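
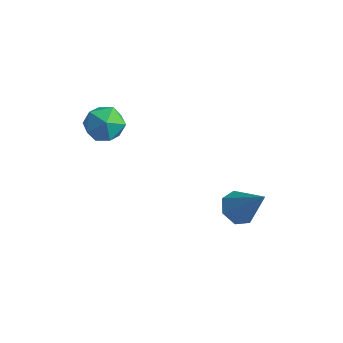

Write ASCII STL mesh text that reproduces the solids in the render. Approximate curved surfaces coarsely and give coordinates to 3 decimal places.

solid 
facet normal -0.630 0.006 -0.776
outer loop
vertex 1.158 2.513 -4.421
vertex 0.649 2.585 -4.007
vertex 1.012 3.053 -4.298
endloop
endfacet
facet normal 0.908 0.310 -0.283
outer loop
vertex 1.158 2.513 -4.421
vertex 1.012 3.053 -4.298
vertex 1.651 2.575 -2.773
endloop
endfacet
facet normal -0.631 0.007 -0.776
outer loop
vertex 1.012 3.053 -4.298
vertex 0.649 2.585 -4.007
vertex 0.593 3.241 -3.956
endloop
endfacet
facet normal 0.463 0.882 0.082
outer loop
vertex 1.012 3.053 -4.298
vertex 0.593 3.241 -3.956
vertex 1.651 2.575 -2.773
endloop
endfacet
facet normal -0.631 0.006 -0.776
outer loop
vertex 0.593 3.241 -3.956
vertex 0.649 2.585 -4.007
vertex 0.216 2.935 -3.652
endloop
endfacet
facet normal -0.164 0.790 0.591
outer loop
vertex 0.593 3.241 -3.956
vertex 0.216 2.935 -3.652
vertex 1.651 2.575 -2.773
endloop
endfacet
facet normal -0.630 0.007 -0.776
outer loop
vertex 0.216 2.935 -3.652
vertex 0.649 2.585 -4.007
vertex 0.165 2.366 -3.616
endloop
endfacet
facet normal -0.502 0.099 0.859
outer loop
vertex 0.216 2.935 -3.652
vertex 0.165 2.366 -3.616
vertex 1.651 2.575 -2.773
endloop
endfacet
facet normal -0.630 0.007 -0.776
outer loop
vertex 0.165 2.366 -3.616
vertex 0.649 2.585 -4.007
vertex 0.478 1.962 -3.874
endloop
endfacet
facet normal -0.295 -0.666 0.685
outer loop
vertex 0.165 2.366 -3.616
vertex 0.478 1.962 -3.874
vertex 1.651 2.575 -2.773
endloop
endfacet
facet normal -0.630 0.007 -0.777
outer loop
vertex 0.478 1.962 -3.874
vertex 0.649 2.585 -4.007
vertex 0.92 2.027 -4.232
endloop
endfacet
facet normal 0.299 -0.933 0.200
outer loop
vertex 0.478 1.962 -3.874
vertex 0.92 2.027 -4.232
vertex 1.651 2.575 -2.773
endloop
endfacet
facet normal -0.630 0.007 -0.776
outer loop
vertex 0.92 2.027 -4.232
vertex 0.649 2.585 -4.007
vertex 1.158 2.513 -4.421
endloop
endfacet
facet normal 0.835 -0.499 -0.231
outer loop
vertex 0.92 2.027 -4.232
vertex 1.158 2.513 -4.421
vertex 1.651 2.575 -2.773
endloop
endfacet
facet normal 0.486 0.766 0.422
outer loop
vertex -2.825 1.082 -0.046
vertex -2.841 0.725 0.621
vertex -2.26 0.617 0.148
endloop
endfacet
facet normal 0.665 0.698 -0.265
outer loop
vertex -2.825 1.082 -0.046
vertex -2.26 0.617 0.148
vertex -2.532 0.608 -0.558
endloop
endfacet
facet normal 0.071 0.752 -0.656
outer loop
vertex -2.825 1.082 -0.046
vertex -2.532 0.608 -0.558
vertex -3.282 0.71 -0.522
endloop
endfacet
facet normal -0.477 0.854 -0.210
outer loop
vertex -2.825 1.082 -0.046
vertex -3.282 0.71 -0.522
vertex -3.472 0.783 0.207
endloop
endfacet
facet normal -0.220 0.862 0.456
outer loop
vertex -2.825 1.082 -0.046
vertex -3.472 0.783 0.207
vertex -2.841 0.725 0.621
endloop
endfacet
facet normal 0.932 0.041 -0.360
outer loop
vertex -2.532 0.608 -0.558
vertex -2.26 0.617 0.148
vertex -2.368 -0.043 -0.207
endloop
endfacet
facet normal 0.641 0.154 0.752
outer loop
vertex -2.26 0.617 0.148
vertex -2.841 0.725 0.621
vertex -2.558 0.03 0.522
endloop
endfacet
facet normal -0.502 0.309 0.808
outer loop
vertex -2.841 0.725 0.621
vertex -3.472 0.783 0.207
vertex -3.308 0.132 0.558
endloop
endfacet
facet normal -0.917 0.295 -0.269
outer loop
vertex -3.472 0.783 0.207
vertex -3.282 0.71 -0.522
vertex -3.58 0.123 -0.148
endloop
endfacet
facet normal -0.030 0.129 -0.991
outer loop
vertex -3.282 0.71 -0.522
vertex -2.532 0.608 -0.558
vertex -2.999 0.015 -0.621
endloop
endfacet
facet normal 0.477 -0.854 0.210
outer loop
vertex -3.015 -0.342 0.046
vertex -2.368 -0.043 -0.207
vertex -2.558 0.03 0.522
endloop
endfacet
facet normal -0.071 -0.752 0.656
outer loop
vertex -3.015 -0.342 0.046
vertex -2.558 0.03 0.522
vertex -3.308 0.132 0.558
endloop
endfacet
facet normal -0.665 -0.698 0.265
outer loop
vertex -3.015 -0.342 0.046
vertex -3.308 0.132 0.558
vertex -3.58 0.123 -0.148
endloop
endfacet
facet normal -0.486 -0.766 -0.422
outer loop
vertex -3.015 -0.342 0.046
vertex -3.58 0.123 -0.148
vertex -2.999 0.015 -0.621
endloop
endfacet
facet normal 0.220 -0.862 -0.456
outer loop
vertex -3.015 -0.342 0.046
vertex -2.999 0.015 -0.621
vertex -2.368 -0.043 -0.207
endloop
endfacet
facet normal 0.917 -0.295 0.269
outer loop
vertex -2.558 0.03 0.522
vertex -2.368 -0.043 -0.207
vertex -2.26 0.617 0.148
endloop
endfacet
facet normal 0.030 -0.129 0.991
outer loop
vertex -3.308 0.132 0.558
vertex -2.558 0.03 0.522
vertex -2.841 0.725 0.621
endloop
endfacet
facet normal -0.932 -0.041 0.360
outer loop
vertex -3.58 0.123 -0.148
vertex -3.308 0.132 0.558
vertex -3.472 0.783 0.207
endloop
endfacet
facet normal -0.641 -0.154 -0.752
outer loop
vertex -2.999 0.015 -0.621
vertex -3.58 0.123 -0.148
vertex -3.282 0.71 -0.522
endloop
endfacet
facet normal 0.502 -0.309 -0.808
outer loop
vertex -2.368 -0.043 -0.207
vertex -2.999 0.015 -0.621
vertex -2.532 0.608 -0.558
endloop
endfacet

endsolid


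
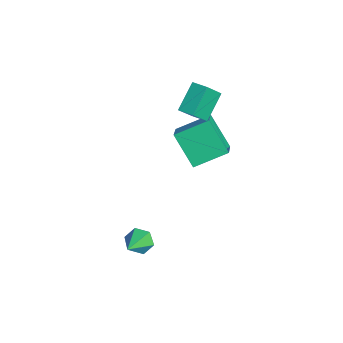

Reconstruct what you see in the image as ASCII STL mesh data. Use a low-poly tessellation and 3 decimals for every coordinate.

solid 
facet normal -0.794 -0.595 -0.123
outer loop
vertex -2.071 -0.462 2.097
vertex -2.944 0.483 3.16
vertex -2.519 0.365 0.993
endloop
endfacet
facet normal 0.524 -0.566 -0.637
outer loop
vertex -1.836 0.877 1.1
vertex -2.071 -0.462 2.097
vertex -2.519 0.365 0.993
endloop
endfacet
facet normal -0.794 -0.595 -0.123
outer loop
vertex -2.519 0.365 0.993
vertex -2.944 0.483 3.16
vertex -3.392 1.31 2.057
endloop
endfacet
facet normal -0.309 0.571 -0.761
outer loop
vertex -3.392 1.31 2.057
vertex -1.836 0.877 1.1
vertex -2.519 0.365 0.993
endloop
endfacet
facet normal 0.309 -0.571 0.761
outer loop
vertex -2.071 -0.462 2.097
vertex -2.261 0.995 3.267
vertex -2.944 0.483 3.16
endloop
endfacet
facet normal 0.523 -0.566 -0.637
outer loop
vertex -1.388 0.05 2.203
vertex -2.071 -0.462 2.097
vertex -1.836 0.877 1.1
endloop
endfacet
facet normal 0.310 -0.570 0.761
outer loop
vertex -1.388 0.05 2.203
vertex -2.261 0.995 3.267
vertex -2.071 -0.462 2.097
endloop
endfacet
facet normal -0.524 0.566 0.637
outer loop
vertex -2.944 0.483 3.16
vertex -2.261 0.995 3.267
vertex -3.392 1.31 2.057
endloop
endfacet
facet normal -0.309 0.570 -0.761
outer loop
vertex -2.709 1.822 2.163
vertex -1.836 0.877 1.1
vertex -3.392 1.31 2.057
endloop
endfacet
facet normal -0.523 0.566 0.637
outer loop
vertex -3.392 1.31 2.057
vertex -2.261 0.995 3.267
vertex -2.709 1.822 2.163
endloop
endfacet
facet normal 0.794 0.595 0.123
outer loop
vertex -2.709 1.822 2.163
vertex -1.388 0.05 2.203
vertex -1.836 0.877 1.1
endloop
endfacet
facet normal 0.794 0.595 0.123
outer loop
vertex -2.261 0.995 3.267
vertex -1.388 0.05 2.203
vertex -2.709 1.822 2.163
endloop
endfacet
facet normal -0.691 0.490 -0.531
outer loop
vertex 1.771 -3.209 -4.472
vertex 1.296 -3.283 -3.923
vertex 1.733 -2.699 -3.952
endloop
endfacet
facet normal 0.911 0.325 -0.253
outer loop
vertex 1.771 -3.209 -4.472
vertex 1.733 -2.699 -3.952
vertex 2.524 -4.157 -2.977
endloop
endfacet
facet normal -0.690 0.490 -0.532
outer loop
vertex 1.733 -2.699 -3.952
vertex 1.296 -3.283 -3.923
vertex 1.257 -2.773 -3.403
endloop
endfacet
facet normal 0.528 0.651 0.545
outer loop
vertex 1.733 -2.699 -3.952
vertex 1.257 -2.773 -3.403
vertex 2.524 -4.157 -2.977
endloop
endfacet
facet normal -0.690 0.490 -0.532
outer loop
vertex 1.257 -2.773 -3.403
vertex 1.296 -3.283 -3.923
vertex 0.82 -3.357 -3.374
endloop
endfacet
facet normal -0.151 0.162 0.975
outer loop
vertex 1.257 -2.773 -3.403
vertex 0.82 -3.357 -3.374
vertex 2.524 -4.157 -2.977
endloop
endfacet
facet normal -0.690 0.491 -0.532
outer loop
vertex 0.82 -3.357 -3.374
vertex 1.296 -3.283 -3.923
vertex 0.859 -3.867 -3.895
endloop
endfacet
facet normal -0.449 -0.655 0.608
outer loop
vertex 0.82 -3.357 -3.374
vertex 0.859 -3.867 -3.895
vertex 2.524 -4.157 -2.977
endloop
endfacet
facet normal -0.690 0.491 -0.531
outer loop
vertex 0.859 -3.867 -3.895
vertex 1.296 -3.283 -3.923
vertex 1.334 -3.793 -4.444
endloop
endfacet
facet normal -0.066 -0.980 -0.189
outer loop
vertex 0.859 -3.867 -3.895
vertex 1.334 -3.793 -4.444
vertex 2.524 -4.157 -2.977
endloop
endfacet
facet normal -0.690 0.491 -0.531
outer loop
vertex 1.334 -3.793 -4.444
vertex 1.296 -3.283 -3.923
vertex 1.771 -3.209 -4.472
endloop
endfacet
facet normal 0.614 -0.489 -0.619
outer loop
vertex 1.334 -3.793 -4.444
vertex 1.771 -3.209 -4.472
vertex 2.524 -4.157 -2.977
endloop
endfacet
facet normal -0.611 -0.294 0.735
outer loop
vertex -2.298 -0.612 0.006
vertex -2.196 1.09 0.773
vertex -3.506 -0.167 -0.821
endloop
endfacet
facet normal -0.055 -0.910 -0.410
outer loop
vertex -2.264 0.43 -2.313
vertex -2.298 -0.612 0.006
vertex -3.506 -0.167 -0.821
endloop
endfacet
facet normal -0.612 -0.293 0.734
outer loop
vertex -3.506 -0.167 -0.821
vertex -2.196 1.09 0.773
vertex -3.403 1.536 -0.055
endloop
endfacet
facet normal -0.789 0.291 -0.541
outer loop
vertex -3.403 1.536 -0.055
vertex -2.264 0.43 -2.313
vertex -3.506 -0.167 -0.821
endloop
endfacet
facet normal 0.789 -0.291 0.541
outer loop
vertex -2.298 -0.612 0.006
vertex -0.954 1.687 -0.719
vertex -2.196 1.09 0.773
endloop
endfacet
facet normal -0.055 -0.910 -0.410
outer loop
vertex -1.057 -0.016 -1.485
vertex -2.298 -0.612 0.006
vertex -2.264 0.43 -2.313
endloop
endfacet
facet normal 0.789 -0.291 0.541
outer loop
vertex -1.057 -0.016 -1.485
vertex -0.954 1.687 -0.719
vertex -2.298 -0.612 0.006
endloop
endfacet
facet normal 0.055 0.910 0.410
outer loop
vertex -2.196 1.09 0.773
vertex -0.954 1.687 -0.719
vertex -3.403 1.536 -0.055
endloop
endfacet
facet normal -0.789 0.291 -0.541
outer loop
vertex -2.162 2.132 -1.546
vertex -2.264 0.43 -2.313
vertex -3.403 1.536 -0.055
endloop
endfacet
facet normal 0.055 0.911 0.410
outer loop
vertex -3.403 1.536 -0.055
vertex -0.954 1.687 -0.719
vertex -2.162 2.132 -1.546
endloop
endfacet
facet normal 0.612 0.294 -0.734
outer loop
vertex -2.162 2.132 -1.546
vertex -1.057 -0.016 -1.485
vertex -2.264 0.43 -2.313
endloop
endfacet
facet normal 0.611 0.294 -0.735
outer loop
vertex -0.954 1.687 -0.719
vertex -1.057 -0.016 -1.485
vertex -2.162 2.132 -1.546
endloop
endfacet

endsolid


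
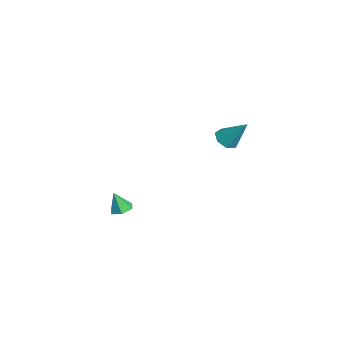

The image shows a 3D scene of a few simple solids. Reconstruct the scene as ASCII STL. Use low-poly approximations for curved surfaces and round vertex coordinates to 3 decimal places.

solid 
facet normal 0.094 0.318 -0.943
outer loop
vertex 0.222 -2.052 -4.022
vertex -0.169 -2.589 -4.242
vertex -0.473 -1.984 -4.068
endloop
endfacet
facet normal 0.025 0.723 0.690
outer loop
vertex 0.222 -2.052 -4.022
vertex -0.473 -1.984 -4.068
vertex -0.291 -3.011 -2.998
endloop
endfacet
facet normal 0.094 0.318 -0.943
outer loop
vertex -0.473 -1.984 -4.068
vertex -0.169 -2.589 -4.242
vertex -0.864 -2.521 -4.288
endloop
endfacet
facet normal -0.788 0.372 0.491
outer loop
vertex -0.473 -1.984 -4.068
vertex -0.864 -2.521 -4.288
vertex -0.291 -3.011 -2.998
endloop
endfacet
facet normal 0.094 0.319 -0.943
outer loop
vertex -0.864 -2.521 -4.288
vertex -0.169 -2.589 -4.242
vertex -0.56 -3.127 -4.463
endloop
endfacet
facet normal -0.853 -0.484 0.195
outer loop
vertex -0.864 -2.521 -4.288
vertex -0.56 -3.127 -4.463
vertex -0.291 -3.011 -2.998
endloop
endfacet
facet normal 0.094 0.319 -0.943
outer loop
vertex -0.56 -3.127 -4.463
vertex -0.169 -2.589 -4.242
vertex 0.136 -3.195 -4.417
endloop
endfacet
facet normal -0.103 -0.990 0.097
outer loop
vertex -0.56 -3.127 -4.463
vertex 0.136 -3.195 -4.417
vertex -0.291 -3.011 -2.998
endloop
endfacet
facet normal 0.093 0.319 -0.943
outer loop
vertex 0.136 -3.195 -4.417
vertex -0.169 -2.589 -4.242
vertex 0.526 -2.658 -4.197
endloop
endfacet
facet normal 0.711 -0.638 0.297
outer loop
vertex 0.136 -3.195 -4.417
vertex 0.526 -2.658 -4.197
vertex -0.291 -3.011 -2.998
endloop
endfacet
facet normal 0.093 0.319 -0.943
outer loop
vertex 0.526 -2.658 -4.197
vertex -0.169 -2.589 -4.242
vertex 0.222 -2.052 -4.022
endloop
endfacet
facet normal 0.775 0.218 0.593
outer loop
vertex 0.526 -2.658 -4.197
vertex 0.222 -2.052 -4.022
vertex -0.291 -3.011 -2.998
endloop
endfacet
facet normal -0.389 -0.511 -0.767
outer loop
vertex 4.102 2.469 2.778
vertex 3.414 2.571 3.059
vertex 3.792 3.005 2.578
endloop
endfacet
facet normal 0.874 0.404 -0.271
outer loop
vertex 4.102 2.469 2.778
vertex 3.792 3.005 2.578
vertex 4.146 3.529 4.501
endloop
endfacet
facet normal -0.391 -0.510 -0.767
outer loop
vertex 3.792 3.005 2.578
vertex 3.414 2.571 3.059
vertex 3.198 3.215 2.741
endloop
endfacet
facet normal 0.245 0.923 -0.297
outer loop
vertex 3.792 3.005 2.578
vertex 3.198 3.215 2.741
vertex 4.146 3.529 4.501
endloop
endfacet
facet normal -0.390 -0.510 -0.767
outer loop
vertex 3.198 3.215 2.741
vertex 3.414 2.571 3.059
vertex 2.766 2.94 3.143
endloop
endfacet
facet normal -0.469 0.878 0.096
outer loop
vertex 3.198 3.215 2.741
vertex 2.766 2.94 3.143
vertex 4.146 3.529 4.501
endloop
endfacet
facet normal -0.389 -0.509 -0.768
outer loop
vertex 2.766 2.94 3.143
vertex 3.414 2.571 3.059
vertex 2.822 2.387 3.481
endloop
endfacet
facet normal -0.731 0.300 0.613
outer loop
vertex 2.766 2.94 3.143
vertex 2.822 2.387 3.481
vertex 4.146 3.529 4.501
endloop
endfacet
facet normal -0.389 -0.510 -0.767
outer loop
vertex 2.822 2.387 3.481
vertex 3.414 2.571 3.059
vertex 3.324 1.973 3.502
endloop
endfacet
facet normal -0.343 -0.372 0.862
outer loop
vertex 2.822 2.387 3.481
vertex 3.324 1.973 3.502
vertex 4.146 3.529 4.501
endloop
endfacet
facet normal -0.390 -0.510 -0.767
outer loop
vertex 3.324 1.973 3.502
vertex 3.414 2.571 3.059
vertex 3.893 2.009 3.189
endloop
endfacet
facet normal 0.403 -0.636 0.659
outer loop
vertex 3.324 1.973 3.502
vertex 3.893 2.009 3.189
vertex 4.146 3.529 4.501
endloop
endfacet
facet normal -0.389 -0.509 -0.768
outer loop
vertex 3.893 2.009 3.189
vertex 3.414 2.571 3.059
vertex 4.102 2.469 2.778
endloop
endfacet
facet normal 0.944 -0.291 0.155
outer loop
vertex 3.893 2.009 3.189
vertex 4.102 2.469 2.778
vertex 4.146 3.529 4.501
endloop
endfacet

endsolid


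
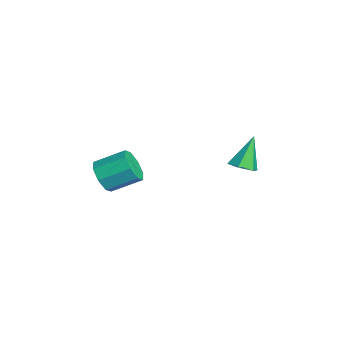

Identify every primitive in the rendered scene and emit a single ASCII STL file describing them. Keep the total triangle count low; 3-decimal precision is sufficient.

solid 
facet normal 0.356 -0.352 -0.866
outer loop
vertex -0.036 1.877 2.643
vertex -0.568 1.552 2.556
vertex -0.52 2.14 2.337
endloop
endfacet
facet normal 0.387 0.907 0.167
outer loop
vertex -0.036 1.877 2.643
vertex -0.52 2.14 2.337
vertex -1.132 2.108 3.924
endloop
endfacet
facet normal 0.356 -0.352 -0.866
outer loop
vertex -0.52 2.14 2.337
vertex -0.568 1.552 2.556
vertex -1.052 1.815 2.25
endloop
endfacet
facet normal -0.493 0.853 -0.173
outer loop
vertex -0.52 2.14 2.337
vertex -1.052 1.815 2.25
vertex -1.132 2.108 3.924
endloop
endfacet
facet normal 0.355 -0.353 -0.866
outer loop
vertex -1.052 1.815 2.25
vertex -0.568 1.552 2.556
vertex -1.101 1.226 2.47
endloop
endfacet
facet normal -0.996 0.061 -0.058
outer loop
vertex -1.052 1.815 2.25
vertex -1.101 1.226 2.47
vertex -1.132 2.108 3.924
endloop
endfacet
facet normal 0.355 -0.353 -0.866
outer loop
vertex -1.101 1.226 2.47
vertex -0.568 1.552 2.556
vertex -0.617 0.963 2.776
endloop
endfacet
facet normal -0.619 -0.677 0.398
outer loop
vertex -1.101 1.226 2.47
vertex -0.617 0.963 2.776
vertex -1.132 2.108 3.924
endloop
endfacet
facet normal 0.358 -0.353 -0.865
outer loop
vertex -0.617 0.963 2.776
vertex -0.568 1.552 2.556
vertex -0.085 1.289 2.863
endloop
endfacet
facet normal 0.261 -0.623 0.738
outer loop
vertex -0.617 0.963 2.776
vertex -0.085 1.289 2.863
vertex -1.132 2.108 3.924
endloop
endfacet
facet normal 0.357 -0.353 -0.865
outer loop
vertex -0.085 1.289 2.863
vertex -0.568 1.552 2.556
vertex -0.036 1.877 2.643
endloop
endfacet
facet normal 0.764 0.169 0.623
outer loop
vertex -0.085 1.289 2.863
vertex -0.036 1.877 2.643
vertex -1.132 2.108 3.924
endloop
endfacet
facet normal -0.120 -0.876 -0.467
outer loop
vertex -0.189 -4.348 3.295
vertex -0.433 -3.969 2.646
vertex 0.267 -4.211 2.921
endloop
endfacet
facet normal 0.647 -0.425 0.633
outer loop
vertex -0.189 -4.348 3.295
vertex 0.267 -4.211 2.921
vertex -0.023 -3.129 3.943
endloop
endfacet
facet normal 0.646 -0.426 0.634
outer loop
vertex -0.023 -3.129 3.943
vertex 0.267 -4.211 2.921
vertex 0.433 -2.993 3.57
endloop
endfacet
facet normal 0.119 0.877 0.466
outer loop
vertex -0.023 -3.129 3.943
vertex 0.433 -2.993 3.57
vertex -0.267 -2.751 3.294
endloop
endfacet
facet normal -0.120 -0.876 -0.466
outer loop
vertex 0.267 -4.211 2.921
vertex -0.433 -3.969 2.646
vertex 0.312 -3.933 2.387
endloop
endfacet
facet normal 0.990 -0.140 0.010
outer loop
vertex 0.267 -4.211 2.921
vertex 0.312 -3.933 2.387
vertex 0.433 -2.993 3.57
endloop
endfacet
facet normal 0.990 -0.140 0.010
outer loop
vertex 0.433 -2.993 3.57
vertex 0.312 -3.933 2.387
vertex 0.478 -2.714 3.035
endloop
endfacet
facet normal 0.119 0.876 0.467
outer loop
vertex 0.433 -2.993 3.57
vertex 0.478 -2.714 3.035
vertex -0.267 -2.751 3.294
endloop
endfacet
facet normal -0.120 -0.877 -0.466
outer loop
vertex 0.312 -3.933 2.387
vertex -0.433 -3.969 2.646
vertex -0.079 -3.676 2.004
endloop
endfacet
facet normal 0.753 0.226 -0.618
outer loop
vertex 0.312 -3.933 2.387
vertex -0.079 -3.676 2.004
vertex 0.478 -2.714 3.035
endloop
endfacet
facet normal 0.753 0.226 -0.618
outer loop
vertex 0.478 -2.714 3.035
vertex -0.079 -3.676 2.004
vertex 0.087 -2.457 2.652
endloop
endfacet
facet normal 0.119 0.876 0.467
outer loop
vertex 0.478 -2.714 3.035
vertex 0.087 -2.457 2.652
vertex -0.267 -2.751 3.294
endloop
endfacet
facet normal -0.119 -0.877 -0.466
outer loop
vertex -0.079 -3.676 2.004
vertex -0.433 -3.969 2.646
vertex -0.677 -3.591 1.997
endloop
endfacet
facet normal 0.076 0.460 -0.885
outer loop
vertex -0.079 -3.676 2.004
vertex -0.677 -3.591 1.997
vertex 0.087 -2.457 2.652
endloop
endfacet
facet normal 0.076 0.460 -0.885
outer loop
vertex 0.087 -2.457 2.652
vertex -0.677 -3.591 1.997
vertex -0.511 -2.372 2.645
endloop
endfacet
facet normal 0.119 0.876 0.467
outer loop
vertex 0.087 -2.457 2.652
vertex -0.511 -2.372 2.645
vertex -0.267 -2.751 3.294
endloop
endfacet
facet normal -0.119 -0.877 -0.466
outer loop
vertex -0.677 -3.591 1.997
vertex -0.433 -3.969 2.646
vertex -1.133 -3.727 2.37
endloop
endfacet
facet normal -0.646 0.425 -0.634
outer loop
vertex -0.677 -3.591 1.997
vertex -1.133 -3.727 2.37
vertex -0.511 -2.372 2.645
endloop
endfacet
facet normal -0.647 0.425 -0.633
outer loop
vertex -0.511 -2.372 2.645
vertex -1.133 -3.727 2.37
vertex -0.967 -2.509 3.019
endloop
endfacet
facet normal 0.120 0.876 0.467
outer loop
vertex -0.511 -2.372 2.645
vertex -0.967 -2.509 3.019
vertex -0.267 -2.751 3.294
endloop
endfacet
facet normal -0.119 -0.876 -0.467
outer loop
vertex -1.133 -3.727 2.37
vertex -0.433 -3.969 2.646
vertex -1.178 -4.006 2.905
endloop
endfacet
facet normal -0.990 0.140 -0.010
outer loop
vertex -1.133 -3.727 2.37
vertex -1.178 -4.006 2.905
vertex -0.967 -2.509 3.019
endloop
endfacet
facet normal -0.990 0.140 -0.010
outer loop
vertex -0.967 -2.509 3.019
vertex -1.178 -4.006 2.905
vertex -1.012 -2.787 3.553
endloop
endfacet
facet normal 0.120 0.876 0.466
outer loop
vertex -0.967 -2.509 3.019
vertex -1.012 -2.787 3.553
vertex -0.267 -2.751 3.294
endloop
endfacet
facet normal -0.119 -0.876 -0.467
outer loop
vertex -1.178 -4.006 2.905
vertex -0.433 -3.969 2.646
vertex -0.787 -4.263 3.288
endloop
endfacet
facet normal -0.753 -0.226 0.618
outer loop
vertex -1.178 -4.006 2.905
vertex -0.787 -4.263 3.288
vertex -1.012 -2.787 3.553
endloop
endfacet
facet normal -0.753 -0.226 0.618
outer loop
vertex -1.012 -2.787 3.553
vertex -0.787 -4.263 3.288
vertex -0.621 -3.044 3.936
endloop
endfacet
facet normal 0.120 0.877 0.466
outer loop
vertex -1.012 -2.787 3.553
vertex -0.621 -3.044 3.936
vertex -0.267 -2.751 3.294
endloop
endfacet
facet normal -0.119 -0.876 -0.467
outer loop
vertex -0.787 -4.263 3.288
vertex -0.433 -3.969 2.646
vertex -0.189 -4.348 3.295
endloop
endfacet
facet normal -0.076 -0.460 0.885
outer loop
vertex -0.787 -4.263 3.288
vertex -0.189 -4.348 3.295
vertex -0.621 -3.044 3.936
endloop
endfacet
facet normal -0.076 -0.460 0.885
outer loop
vertex -0.621 -3.044 3.936
vertex -0.189 -4.348 3.295
vertex -0.023 -3.129 3.943
endloop
endfacet
facet normal 0.119 0.877 0.466
outer loop
vertex -0.621 -3.044 3.936
vertex -0.023 -3.129 3.943
vertex -0.267 -2.751 3.294
endloop
endfacet

endsolid


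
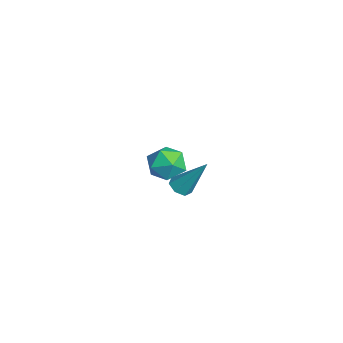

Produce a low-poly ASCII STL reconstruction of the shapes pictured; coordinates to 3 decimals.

solid 
facet normal -0.272 -0.502 -0.821
outer loop
vertex 2.631 -1.321 1.191
vertex 2.177 -0.998 1.144
vertex 2.686 -0.918 0.926
endloop
endfacet
facet normal 0.993 -0.107 0.044
outer loop
vertex 2.631 -1.321 1.191
vertex 2.686 -0.918 0.926
vertex 2.703 -0.022 2.736
endloop
endfacet
facet normal -0.273 -0.502 -0.821
outer loop
vertex 2.686 -0.918 0.926
vertex 2.177 -0.998 1.144
vertex 2.357 -0.574 0.825
endloop
endfacet
facet normal 0.731 0.609 -0.308
outer loop
vertex 2.686 -0.918 0.926
vertex 2.357 -0.574 0.825
vertex 2.703 -0.022 2.736
endloop
endfacet
facet normal -0.271 -0.502 -0.821
outer loop
vertex 2.357 -0.574 0.825
vertex 2.177 -0.998 1.144
vertex 1.892 -0.55 0.964
endloop
endfacet
facet normal -0.032 0.962 -0.272
outer loop
vertex 2.357 -0.574 0.825
vertex 1.892 -0.55 0.964
vertex 2.703 -0.022 2.736
endloop
endfacet
facet normal -0.271 -0.502 -0.821
outer loop
vertex 1.892 -0.55 0.964
vertex 2.177 -0.998 1.144
vertex 1.641 -0.863 1.238
endloop
endfacet
facet normal -0.718 0.685 0.125
outer loop
vertex 1.892 -0.55 0.964
vertex 1.641 -0.863 1.238
vertex 2.703 -0.022 2.736
endloop
endfacet
facet normal -0.271 -0.504 -0.820
outer loop
vertex 1.641 -0.863 1.238
vertex 2.177 -0.998 1.144
vertex 1.793 -1.277 1.442
endloop
endfacet
facet normal -0.813 -0.011 0.583
outer loop
vertex 1.641 -0.863 1.238
vertex 1.793 -1.277 1.442
vertex 2.703 -0.022 2.736
endloop
endfacet
facet normal -0.272 -0.503 -0.821
outer loop
vertex 1.793 -1.277 1.442
vertex 2.177 -0.998 1.144
vertex 2.234 -1.481 1.421
endloop
endfacet
facet normal -0.244 -0.605 0.758
outer loop
vertex 1.793 -1.277 1.442
vertex 2.234 -1.481 1.421
vertex 2.703 -0.022 2.736
endloop
endfacet
facet normal -0.273 -0.503 -0.820
outer loop
vertex 2.234 -1.481 1.421
vertex 2.177 -0.998 1.144
vertex 2.631 -1.321 1.191
endloop
endfacet
facet normal 0.560 -0.647 0.518
outer loop
vertex 2.234 -1.481 1.421
vertex 2.631 -1.321 1.191
vertex 2.703 -0.022 2.736
endloop
endfacet
facet normal -0.934 0.352 -0.055
outer loop
vertex -3.981 0.286 -1.804
vertex -4.306 -0.619 -2.074
vertex -4.269 -0.37 -1.108
endloop
endfacet
facet normal -0.557 0.707 0.436
outer loop
vertex -3.981 0.286 -1.804
vertex -4.269 -0.37 -1.108
vertex -3.451 0.185 -0.963
endloop
endfacet
facet normal 0.011 0.994 0.112
outer loop
vertex -3.981 0.286 -1.804
vertex -3.451 0.185 -0.963
vertex -2.983 0.279 -1.84
endloop
endfacet
facet normal -0.015 0.816 -0.578
outer loop
vertex -3.981 0.286 -1.804
vertex -2.983 0.279 -1.84
vertex -3.511 -0.218 -2.527
endloop
endfacet
facet normal -0.600 0.419 -0.682
outer loop
vertex -3.981 0.286 -1.804
vertex -3.511 -0.218 -2.527
vertex -4.306 -0.619 -2.074
endloop
endfacet
facet normal -0.323 0.236 0.917
outer loop
vertex -3.451 0.185 -0.963
vertex -4.269 -0.37 -1.108
vertex -3.449 -0.782 -0.713
endloop
endfacet
facet normal -0.933 -0.339 0.123
outer loop
vertex -4.269 -0.37 -1.108
vertex -4.306 -0.619 -2.074
vertex -3.977 -1.279 -1.4
endloop
endfacet
facet normal -0.391 -0.231 -0.891
outer loop
vertex -4.306 -0.619 -2.074
vertex -3.511 -0.218 -2.527
vertex -3.509 -1.185 -2.277
endloop
endfacet
facet normal 0.555 0.411 -0.724
outer loop
vertex -3.511 -0.218 -2.527
vertex -2.983 0.279 -1.84
vertex -2.691 -0.63 -2.132
endloop
endfacet
facet normal 0.597 0.699 0.393
outer loop
vertex -2.983 0.279 -1.84
vertex -3.451 0.185 -0.963
vertex -2.654 -0.381 -1.166
endloop
endfacet
facet normal 0.015 -0.816 0.578
outer loop
vertex -2.979 -1.286 -1.436
vertex -3.449 -0.782 -0.713
vertex -3.977 -1.279 -1.4
endloop
endfacet
facet normal -0.011 -0.994 -0.112
outer loop
vertex -2.979 -1.286 -1.436
vertex -3.977 -1.279 -1.4
vertex -3.509 -1.185 -2.277
endloop
endfacet
facet normal 0.557 -0.707 -0.436
outer loop
vertex -2.979 -1.286 -1.436
vertex -3.509 -1.185 -2.277
vertex -2.691 -0.63 -2.132
endloop
endfacet
facet normal 0.934 -0.352 0.055
outer loop
vertex -2.979 -1.286 -1.436
vertex -2.691 -0.63 -2.132
vertex -2.654 -0.381 -1.166
endloop
endfacet
facet normal 0.600 -0.419 0.682
outer loop
vertex -2.979 -1.286 -1.436
vertex -2.654 -0.381 -1.166
vertex -3.449 -0.782 -0.713
endloop
endfacet
facet normal -0.555 -0.411 0.724
outer loop
vertex -3.977 -1.279 -1.4
vertex -3.449 -0.782 -0.713
vertex -4.269 -0.37 -1.108
endloop
endfacet
facet normal -0.597 -0.699 -0.393
outer loop
vertex -3.509 -1.185 -2.277
vertex -3.977 -1.279 -1.4
vertex -4.306 -0.619 -2.074
endloop
endfacet
facet normal 0.323 -0.236 -0.917
outer loop
vertex -2.691 -0.63 -2.132
vertex -3.509 -1.185 -2.277
vertex -3.511 -0.218 -2.527
endloop
endfacet
facet normal 0.933 0.339 -0.123
outer loop
vertex -2.654 -0.381 -1.166
vertex -2.691 -0.63 -2.132
vertex -2.983 0.279 -1.84
endloop
endfacet
facet normal 0.391 0.231 0.891
outer loop
vertex -3.449 -0.782 -0.713
vertex -2.654 -0.381 -1.166
vertex -3.451 0.185 -0.963
endloop
endfacet

endsolid


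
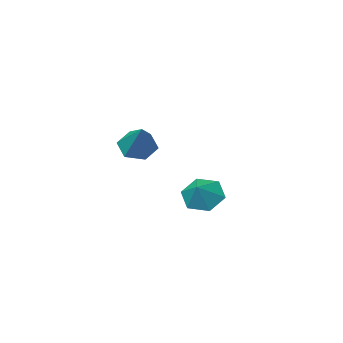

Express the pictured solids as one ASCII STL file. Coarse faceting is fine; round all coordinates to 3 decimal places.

solid 
facet normal -0.577 -0.521 -0.629
outer loop
vertex -1.851 -2.901 -2.359
vertex -2.585 -2.85 -1.727
vertex -2.476 -2.16 -2.399
endloop
endfacet
facet normal 0.740 0.609 -0.286
outer loop
vertex -1.851 -2.901 -2.359
vertex -2.476 -2.16 -2.399
vertex -1.875 -2.21 -0.953
endloop
endfacet
facet normal -0.577 -0.521 -0.629
outer loop
vertex -2.476 -2.16 -2.399
vertex -2.585 -2.85 -1.727
vertex -3.21 -2.109 -1.767
endloop
endfacet
facet normal 0.073 0.997 0.004
outer loop
vertex -2.476 -2.16 -2.399
vertex -3.21 -2.109 -1.767
vertex -1.875 -2.21 -0.953
endloop
endfacet
facet normal -0.578 -0.521 -0.628
outer loop
vertex -3.21 -2.109 -1.767
vertex -2.585 -2.85 -1.727
vertex -3.319 -2.8 -1.094
endloop
endfacet
facet normal -0.342 0.683 0.646
outer loop
vertex -3.21 -2.109 -1.767
vertex -3.319 -2.8 -1.094
vertex -1.875 -2.21 -0.953
endloop
endfacet
facet normal -0.578 -0.521 -0.628
outer loop
vertex -3.319 -2.8 -1.094
vertex -2.585 -2.85 -1.727
vertex -2.694 -3.541 -1.054
endloop
endfacet
facet normal -0.089 -0.021 0.996
outer loop
vertex -3.319 -2.8 -1.094
vertex -2.694 -3.541 -1.054
vertex -1.875 -2.21 -0.953
endloop
endfacet
facet normal -0.577 -0.521 -0.629
outer loop
vertex -2.694 -3.541 -1.054
vertex -2.585 -2.85 -1.727
vertex -1.96 -3.591 -1.686
endloop
endfacet
facet normal 0.579 -0.410 0.705
outer loop
vertex -2.694 -3.541 -1.054
vertex -1.96 -3.591 -1.686
vertex -1.875 -2.21 -0.953
endloop
endfacet
facet normal -0.577 -0.522 -0.628
outer loop
vertex -1.96 -3.591 -1.686
vertex -2.585 -2.85 -1.727
vertex -1.851 -2.901 -2.359
endloop
endfacet
facet normal 0.993 -0.095 0.064
outer loop
vertex -1.96 -3.591 -1.686
vertex -1.851 -2.901 -2.359
vertex -1.875 -2.21 -0.953
endloop
endfacet
facet normal -0.288 -0.675 -0.680
outer loop
vertex 3.066 0.62 2.486
vertex 2.407 0.47 2.914
vertex 2.398 1.04 2.352
endloop
endfacet
facet normal 0.540 0.719 -0.437
outer loop
vertex 3.066 0.62 2.486
vertex 2.398 1.04 2.352
vertex 2.953 1.75 4.206
endloop
endfacet
facet normal -0.288 -0.675 -0.680
outer loop
vertex 2.398 1.04 2.352
vertex 2.407 0.47 2.914
vertex 1.739 0.89 2.78
endloop
endfacet
facet normal -0.360 0.902 -0.238
outer loop
vertex 2.398 1.04 2.352
vertex 1.739 0.89 2.78
vertex 2.953 1.75 4.206
endloop
endfacet
facet normal -0.287 -0.674 -0.681
outer loop
vertex 1.739 0.89 2.78
vertex 2.407 0.47 2.914
vertex 1.747 0.32 3.341
endloop
endfacet
facet normal -0.801 0.414 0.432
outer loop
vertex 1.739 0.89 2.78
vertex 1.747 0.32 3.341
vertex 2.953 1.75 4.206
endloop
endfacet
facet normal -0.287 -0.674 -0.681
outer loop
vertex 1.747 0.32 3.341
vertex 2.407 0.47 2.914
vertex 2.415 -0.1 3.475
endloop
endfacet
facet normal -0.343 -0.257 0.903
outer loop
vertex 1.747 0.32 3.341
vertex 2.415 -0.1 3.475
vertex 2.953 1.75 4.206
endloop
endfacet
facet normal -0.289 -0.674 -0.680
outer loop
vertex 2.415 -0.1 3.475
vertex 2.407 0.47 2.914
vertex 3.074 0.05 3.047
endloop
endfacet
facet normal 0.557 -0.440 0.704
outer loop
vertex 2.415 -0.1 3.475
vertex 3.074 0.05 3.047
vertex 2.953 1.75 4.206
endloop
endfacet
facet normal -0.289 -0.674 -0.680
outer loop
vertex 3.074 0.05 3.047
vertex 2.407 0.47 2.914
vertex 3.066 0.62 2.486
endloop
endfacet
facet normal 0.998 0.048 0.034
outer loop
vertex 3.074 0.05 3.047
vertex 3.066 0.62 2.486
vertex 2.953 1.75 4.206
endloop
endfacet

endsolid


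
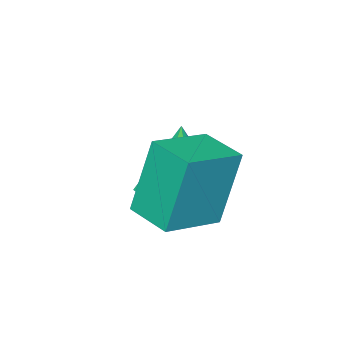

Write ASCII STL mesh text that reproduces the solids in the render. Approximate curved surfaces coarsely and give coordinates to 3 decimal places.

solid 
facet normal -0.959 0.082 -0.273
outer loop
vertex 0.598 1.212 -0.601
vertex 0.714 2.425 -0.645
vertex 1.153 1.085 -2.591
endloop
endfacet
facet normal -0.095 -0.995 0.037
outer loop
vertex 2.686 0.955 -2.155
vertex 0.598 1.212 -0.601
vertex 1.153 1.085 -2.591
endloop
endfacet
facet normal -0.959 0.082 -0.273
outer loop
vertex 1.153 1.085 -2.591
vertex 0.714 2.425 -0.645
vertex 1.269 2.299 -2.635
endloop
endfacet
facet normal 0.268 -0.060 -0.961
outer loop
vertex 1.269 2.299 -2.635
vertex 2.686 0.955 -2.155
vertex 1.153 1.085 -2.591
endloop
endfacet
facet normal -0.268 0.061 0.961
outer loop
vertex 0.598 1.212 -0.601
vertex 2.247 2.295 -0.209
vertex 0.714 2.425 -0.645
endloop
endfacet
facet normal -0.095 -0.995 0.036
outer loop
vertex 2.131 1.081 -0.165
vertex 0.598 1.212 -0.601
vertex 2.686 0.955 -2.155
endloop
endfacet
facet normal -0.268 0.060 0.961
outer loop
vertex 2.131 1.081 -0.165
vertex 2.247 2.295 -0.209
vertex 0.598 1.212 -0.601
endloop
endfacet
facet normal 0.095 0.995 -0.037
outer loop
vertex 0.714 2.425 -0.645
vertex 2.247 2.295 -0.209
vertex 1.269 2.299 -2.635
endloop
endfacet
facet normal 0.268 -0.061 -0.961
outer loop
vertex 2.802 2.168 -2.199
vertex 2.686 0.955 -2.155
vertex 1.269 2.299 -2.635
endloop
endfacet
facet normal 0.095 0.995 -0.037
outer loop
vertex 1.269 2.299 -2.635
vertex 2.247 2.295 -0.209
vertex 2.802 2.168 -2.199
endloop
endfacet
facet normal 0.959 -0.082 0.273
outer loop
vertex 2.802 2.168 -2.199
vertex 2.131 1.081 -0.165
vertex 2.686 0.955 -2.155
endloop
endfacet
facet normal 0.959 -0.082 0.273
outer loop
vertex 2.247 2.295 -0.209
vertex 2.131 1.081 -0.165
vertex 2.802 2.168 -2.199
endloop
endfacet
facet normal 0.094 0.051 -0.994
outer loop
vertex 0.909 -0.813 -3.359
vertex 0.076 -0.158 -3.404
vertex 1.102 0.084 -3.295
endloop
endfacet
facet normal 0.841 -0.216 0.495
outer loop
vertex 0.909 -0.813 -3.359
vertex 1.102 0.084 -3.295
vertex -0.116 -0.262 -1.376
endloop
endfacet
facet normal 0.094 0.051 -0.994
outer loop
vertex 1.102 0.084 -3.295
vertex 0.076 -0.158 -3.404
vertex 0.523 0.798 -3.313
endloop
endfacet
facet normal 0.659 0.547 0.517
outer loop
vertex 1.102 0.084 -3.295
vertex 0.523 0.798 -3.313
vertex -0.116 -0.262 -1.376
endloop
endfacet
facet normal 0.094 0.051 -0.994
outer loop
vertex 0.523 0.798 -3.313
vertex 0.076 -0.158 -3.404
vertex -0.393 0.792 -3.4
endloop
endfacet
facet normal -0.050 0.883 0.467
outer loop
vertex 0.523 0.798 -3.313
vertex -0.393 0.792 -3.4
vertex -0.116 -0.262 -1.376
endloop
endfacet
facet normal 0.094 0.051 -0.994
outer loop
vertex -0.393 0.792 -3.4
vertex 0.076 -0.158 -3.404
vertex -0.956 0.07 -3.49
endloop
endfacet
facet normal -0.751 0.538 0.383
outer loop
vertex -0.393 0.792 -3.4
vertex -0.956 0.07 -3.49
vertex -0.116 -0.262 -1.376
endloop
endfacet
facet normal 0.094 0.050 -0.994
outer loop
vertex -0.956 0.07 -3.49
vertex 0.076 -0.158 -3.404
vertex -0.741 -0.824 -3.515
endloop
endfacet
facet normal -0.916 -0.230 0.328
outer loop
vertex -0.956 0.07 -3.49
vertex -0.741 -0.824 -3.515
vertex -0.116 -0.262 -1.376
endloop
endfacet
facet normal 0.094 0.051 -0.994
outer loop
vertex -0.741 -0.824 -3.515
vertex 0.076 -0.158 -3.404
vertex 0.088 -1.217 -3.457
endloop
endfacet
facet normal -0.422 -0.839 0.344
outer loop
vertex -0.741 -0.824 -3.515
vertex 0.088 -1.217 -3.457
vertex -0.116 -0.262 -1.376
endloop
endfacet
facet normal 0.094 0.051 -0.994
outer loop
vertex 0.088 -1.217 -3.457
vertex 0.076 -0.158 -3.404
vertex 0.909 -0.813 -3.359
endloop
endfacet
facet normal 0.360 -0.834 0.418
outer loop
vertex 0.088 -1.217 -3.457
vertex 0.909 -0.813 -3.359
vertex -0.116 -0.262 -1.376
endloop
endfacet

endsolid


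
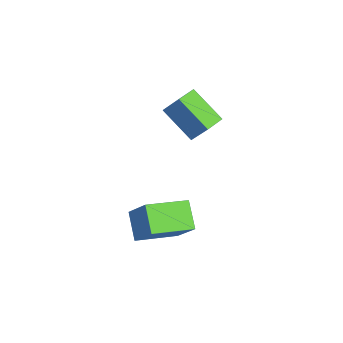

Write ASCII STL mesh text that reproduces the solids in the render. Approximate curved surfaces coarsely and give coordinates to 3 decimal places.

solid 
facet normal -0.687 -0.458 0.564
outer loop
vertex -4.0 2.078 -0.276
vertex -4.653 2.973 -0.345
vertex -4.678 1.482 -1.585
endloop
endfacet
facet normal 0.588 -0.807 0.063
outer loop
vertex -3.227 2.447 -2.775
vertex -4.0 2.078 -0.276
vertex -4.678 1.482 -1.585
endloop
endfacet
facet normal -0.688 -0.457 0.564
outer loop
vertex -4.678 1.482 -1.585
vertex -4.653 2.973 -0.345
vertex -5.33 2.377 -1.655
endloop
endfacet
facet normal -0.426 -0.375 -0.823
outer loop
vertex -5.33 2.377 -1.655
vertex -3.227 2.447 -2.775
vertex -4.678 1.482 -1.585
endloop
endfacet
facet normal 0.426 0.374 0.823
outer loop
vertex -4.0 2.078 -0.276
vertex -3.202 3.938 -1.535
vertex -4.653 2.973 -0.345
endloop
endfacet
facet normal 0.588 -0.806 0.063
outer loop
vertex -2.55 3.043 -1.465
vertex -4.0 2.078 -0.276
vertex -3.227 2.447 -2.775
endloop
endfacet
facet normal 0.426 0.375 0.824
outer loop
vertex -2.55 3.043 -1.465
vertex -3.202 3.938 -1.535
vertex -4.0 2.078 -0.276
endloop
endfacet
facet normal -0.588 0.806 -0.063
outer loop
vertex -4.653 2.973 -0.345
vertex -3.202 3.938 -1.535
vertex -5.33 2.377 -1.655
endloop
endfacet
facet normal -0.426 -0.374 -0.824
outer loop
vertex -3.88 3.342 -2.844
vertex -3.227 2.447 -2.775
vertex -5.33 2.377 -1.655
endloop
endfacet
facet normal -0.588 0.806 -0.063
outer loop
vertex -5.33 2.377 -1.655
vertex -3.202 3.938 -1.535
vertex -3.88 3.342 -2.844
endloop
endfacet
facet normal 0.687 0.458 -0.564
outer loop
vertex -3.88 3.342 -2.844
vertex -2.55 3.043 -1.465
vertex -3.227 2.447 -2.775
endloop
endfacet
facet normal 0.688 0.457 -0.564
outer loop
vertex -3.202 3.938 -1.535
vertex -2.55 3.043 -1.465
vertex -3.88 3.342 -2.844
endloop
endfacet
facet normal -0.553 -0.263 -0.791
outer loop
vertex 0.012 -1.433 -3.965
vertex -0.231 0.639 -4.485
vertex 1.275 -1.501 -4.825
endloop
endfacet
facet normal 0.113 -0.964 0.242
outer loop
vertex 2.331 -0.999 -3.315
vertex 0.012 -1.433 -3.965
vertex 1.275 -1.501 -4.825
endloop
endfacet
facet normal -0.552 -0.263 -0.791
outer loop
vertex 1.275 -1.501 -4.825
vertex -0.231 0.639 -4.485
vertex 1.033 0.571 -5.345
endloop
endfacet
facet normal 0.826 -0.045 -0.562
outer loop
vertex 1.033 0.571 -5.345
vertex 2.331 -0.999 -3.315
vertex 1.275 -1.501 -4.825
endloop
endfacet
facet normal -0.826 0.044 0.563
outer loop
vertex 0.012 -1.433 -3.965
vertex 0.825 1.141 -2.975
vertex -0.231 0.639 -4.485
endloop
endfacet
facet normal 0.113 -0.964 0.242
outer loop
vertex 1.067 -0.931 -2.455
vertex 0.012 -1.433 -3.965
vertex 2.331 -0.999 -3.315
endloop
endfacet
facet normal -0.826 0.045 0.562
outer loop
vertex 1.067 -0.931 -2.455
vertex 0.825 1.141 -2.975
vertex 0.012 -1.433 -3.965
endloop
endfacet
facet normal -0.113 0.964 -0.242
outer loop
vertex -0.231 0.639 -4.485
vertex 0.825 1.141 -2.975
vertex 1.033 0.571 -5.345
endloop
endfacet
facet normal 0.826 -0.044 -0.562
outer loop
vertex 2.088 1.073 -3.835
vertex 2.331 -0.999 -3.315
vertex 1.033 0.571 -5.345
endloop
endfacet
facet normal -0.113 0.964 -0.242
outer loop
vertex 1.033 0.571 -5.345
vertex 0.825 1.141 -2.975
vertex 2.088 1.073 -3.835
endloop
endfacet
facet normal 0.552 0.263 0.791
outer loop
vertex 2.088 1.073 -3.835
vertex 1.067 -0.931 -2.455
vertex 2.331 -0.999 -3.315
endloop
endfacet
facet normal 0.553 0.263 0.791
outer loop
vertex 0.825 1.141 -2.975
vertex 1.067 -0.931 -2.455
vertex 2.088 1.073 -3.835
endloop
endfacet

endsolid


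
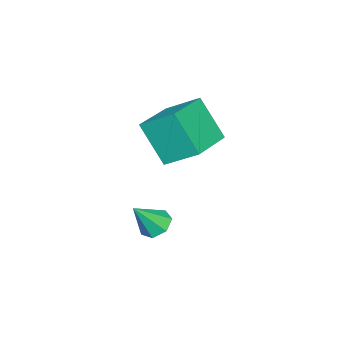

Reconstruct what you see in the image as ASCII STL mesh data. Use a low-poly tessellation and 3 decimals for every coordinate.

solid 
facet normal -0.989 0.047 -0.138
outer loop
vertex -1.636 2.651 2.026
vertex -1.38 3.658 0.532
vertex -1.58 1.428 1.212
endloop
endfacet
facet normal -0.140 -0.553 0.821
outer loop
vertex 0.26 1.342 1.468
vertex -1.636 2.651 2.026
vertex -1.58 1.428 1.212
endloop
endfacet
facet normal -0.989 0.047 -0.137
outer loop
vertex -1.58 1.428 1.212
vertex -1.38 3.658 0.532
vertex -1.325 2.436 -0.282
endloop
endfacet
facet normal 0.038 -0.831 -0.554
outer loop
vertex -1.325 2.436 -0.282
vertex 0.26 1.342 1.468
vertex -1.58 1.428 1.212
endloop
endfacet
facet normal -0.038 0.832 0.554
outer loop
vertex -1.636 2.651 2.026
vertex 0.46 3.572 0.788
vertex -1.38 3.658 0.532
endloop
endfacet
facet normal -0.140 -0.553 0.821
outer loop
vertex 0.205 2.564 2.282
vertex -1.636 2.651 2.026
vertex 0.26 1.342 1.468
endloop
endfacet
facet normal -0.038 0.831 0.554
outer loop
vertex 0.205 2.564 2.282
vertex 0.46 3.572 0.788
vertex -1.636 2.651 2.026
endloop
endfacet
facet normal 0.140 0.553 -0.821
outer loop
vertex -1.38 3.658 0.532
vertex 0.46 3.572 0.788
vertex -1.325 2.436 -0.282
endloop
endfacet
facet normal 0.038 -0.832 -0.554
outer loop
vertex 0.516 2.349 -0.026
vertex 0.26 1.342 1.468
vertex -1.325 2.436 -0.282
endloop
endfacet
facet normal 0.140 0.553 -0.821
outer loop
vertex -1.325 2.436 -0.282
vertex 0.46 3.572 0.788
vertex 0.516 2.349 -0.026
endloop
endfacet
facet normal 0.989 -0.047 0.138
outer loop
vertex 0.516 2.349 -0.026
vertex 0.205 2.564 2.282
vertex 0.26 1.342 1.468
endloop
endfacet
facet normal 0.989 -0.046 0.138
outer loop
vertex 0.46 3.572 0.788
vertex 0.205 2.564 2.282
vertex 0.516 2.349 -0.026
endloop
endfacet
facet normal -0.492 0.366 -0.790
outer loop
vertex 1.158 1.821 -3.203
vertex 0.797 2.177 -2.813
vertex 1.354 2.328 -3.09
endloop
endfacet
facet normal 0.925 -0.308 -0.223
outer loop
vertex 1.158 1.821 -3.203
vertex 1.354 2.328 -3.09
vertex 1.463 1.683 -1.747
endloop
endfacet
facet normal -0.492 0.365 -0.790
outer loop
vertex 1.354 2.328 -3.09
vertex 0.797 2.177 -2.813
vertex 1.131 2.722 -2.769
endloop
endfacet
facet normal 0.903 0.410 0.124
outer loop
vertex 1.354 2.328 -3.09
vertex 1.131 2.722 -2.769
vertex 1.463 1.683 -1.747
endloop
endfacet
facet normal -0.493 0.366 -0.789
outer loop
vertex 1.131 2.722 -2.769
vertex 0.797 2.177 -2.813
vertex 0.656 2.705 -2.48
endloop
endfacet
facet normal 0.346 0.712 0.611
outer loop
vertex 1.131 2.722 -2.769
vertex 0.656 2.705 -2.48
vertex 1.463 1.683 -1.747
endloop
endfacet
facet normal -0.493 0.366 -0.789
outer loop
vertex 0.656 2.705 -2.48
vertex 0.797 2.177 -2.813
vertex 0.288 2.291 -2.442
endloop
endfacet
facet normal -0.325 0.368 0.871
outer loop
vertex 0.656 2.705 -2.48
vertex 0.288 2.291 -2.442
vertex 1.463 1.683 -1.747
endloop
endfacet
facet normal -0.493 0.366 -0.789
outer loop
vertex 0.288 2.291 -2.442
vertex 0.797 2.177 -2.813
vertex 0.304 1.791 -2.684
endloop
endfacet
facet normal -0.606 -0.362 0.708
outer loop
vertex 0.288 2.291 -2.442
vertex 0.304 1.791 -2.684
vertex 1.463 1.683 -1.747
endloop
endfacet
facet normal -0.493 0.365 -0.790
outer loop
vertex 0.304 1.791 -2.684
vertex 0.797 2.177 -2.813
vertex 0.691 1.582 -3.022
endloop
endfacet
facet normal -0.285 -0.926 0.246
outer loop
vertex 0.304 1.791 -2.684
vertex 0.691 1.582 -3.022
vertex 1.463 1.683 -1.747
endloop
endfacet
facet normal -0.493 0.365 -0.790
outer loop
vertex 0.691 1.582 -3.022
vertex 0.797 2.177 -2.813
vertex 1.158 1.821 -3.203
endloop
endfacet
facet normal 0.396 -0.902 -0.169
outer loop
vertex 0.691 1.582 -3.022
vertex 1.158 1.821 -3.203
vertex 1.463 1.683 -1.747
endloop
endfacet

endsolid


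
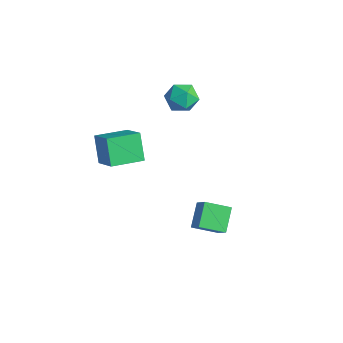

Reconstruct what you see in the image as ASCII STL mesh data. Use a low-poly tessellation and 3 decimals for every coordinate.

solid 
facet normal -0.501 -0.789 0.356
outer loop
vertex 3.148 -0.041 -1.734
vertex 2.125 0.119 -2.819
vertex 4.059 -1.076 -2.746
endloop
endfacet
facet normal 0.682 -0.106 0.723
outer loop
vertex 4.895 0.241 -3.341
vertex 3.148 -0.041 -1.734
vertex 4.059 -1.076 -2.746
endloop
endfacet
facet normal -0.501 -0.789 0.356
outer loop
vertex 4.059 -1.076 -2.746
vertex 2.125 0.119 -2.819
vertex 3.035 -0.916 -3.831
endloop
endfacet
facet normal 0.532 -0.605 -0.592
outer loop
vertex 3.035 -0.916 -3.831
vertex 4.895 0.241 -3.341
vertex 4.059 -1.076 -2.746
endloop
endfacet
facet normal -0.533 0.605 0.591
outer loop
vertex 3.148 -0.041 -1.734
vertex 2.961 1.436 -3.414
vertex 2.125 0.119 -2.819
endloop
endfacet
facet normal 0.682 -0.107 0.723
outer loop
vertex 3.985 1.276 -2.329
vertex 3.148 -0.041 -1.734
vertex 4.895 0.241 -3.341
endloop
endfacet
facet normal -0.532 0.606 0.592
outer loop
vertex 3.985 1.276 -2.329
vertex 2.961 1.436 -3.414
vertex 3.148 -0.041 -1.734
endloop
endfacet
facet normal -0.683 0.107 -0.723
outer loop
vertex 2.125 0.119 -2.819
vertex 2.961 1.436 -3.414
vertex 3.035 -0.916 -3.831
endloop
endfacet
facet normal 0.532 -0.606 -0.591
outer loop
vertex 3.872 0.401 -4.426
vertex 4.895 0.241 -3.341
vertex 3.035 -0.916 -3.831
endloop
endfacet
facet normal -0.682 0.107 -0.723
outer loop
vertex 3.035 -0.916 -3.831
vertex 2.961 1.436 -3.414
vertex 3.872 0.401 -4.426
endloop
endfacet
facet normal 0.501 0.789 -0.356
outer loop
vertex 3.872 0.401 -4.426
vertex 3.985 1.276 -2.329
vertex 4.895 0.241 -3.341
endloop
endfacet
facet normal 0.501 0.789 -0.356
outer loop
vertex 2.961 1.436 -3.414
vertex 3.985 1.276 -2.329
vertex 3.872 0.401 -4.426
endloop
endfacet
facet normal -0.678 0.402 0.615
outer loop
vertex -4.928 3.519 0.833
vertex -4.471 2.934 1.72
vertex -4.079 3.991 1.461
endloop
endfacet
facet normal -0.528 0.846 0.078
outer loop
vertex -4.928 3.519 0.833
vertex -4.079 3.991 1.461
vertex -4.076 4.099 0.309
endloop
endfacet
facet normal -0.675 0.509 -0.534
outer loop
vertex -4.928 3.519 0.833
vertex -4.076 4.099 0.309
vertex -4.465 3.108 -0.144
endloop
endfacet
facet normal -0.916 -0.143 -0.374
outer loop
vertex -4.928 3.519 0.833
vertex -4.465 3.108 -0.144
vertex -4.709 2.388 0.728
endloop
endfacet
facet normal -0.919 -0.209 0.335
outer loop
vertex -4.928 3.519 0.833
vertex -4.709 2.388 0.728
vertex -4.471 2.934 1.72
endloop
endfacet
facet normal 0.173 0.981 0.092
outer loop
vertex -4.076 4.099 0.309
vertex -4.079 3.991 1.461
vertex -3.091 3.872 0.872
endloop
endfacet
facet normal -0.071 0.262 0.962
outer loop
vertex -4.079 3.991 1.461
vertex -4.471 2.934 1.72
vertex -3.335 3.152 1.744
endloop
endfacet
facet normal -0.459 -0.727 0.510
outer loop
vertex -4.471 2.934 1.72
vertex -4.709 2.388 0.728
vertex -3.724 2.161 1.291
endloop
endfacet
facet normal -0.456 -0.620 -0.639
outer loop
vertex -4.709 2.388 0.728
vertex -4.465 3.108 -0.144
vertex -3.721 2.269 0.139
endloop
endfacet
facet normal -0.065 0.436 -0.898
outer loop
vertex -4.465 3.108 -0.144
vertex -4.076 4.099 0.309
vertex -3.329 3.326 -0.12
endloop
endfacet
facet normal 0.916 0.143 0.374
outer loop
vertex -2.872 2.741 0.767
vertex -3.091 3.872 0.872
vertex -3.335 3.152 1.744
endloop
endfacet
facet normal 0.675 -0.509 0.534
outer loop
vertex -2.872 2.741 0.767
vertex -3.335 3.152 1.744
vertex -3.724 2.161 1.291
endloop
endfacet
facet normal 0.528 -0.846 -0.078
outer loop
vertex -2.872 2.741 0.767
vertex -3.724 2.161 1.291
vertex -3.721 2.269 0.139
endloop
endfacet
facet normal 0.678 -0.402 -0.615
outer loop
vertex -2.872 2.741 0.767
vertex -3.721 2.269 0.139
vertex -3.329 3.326 -0.12
endloop
endfacet
facet normal 0.919 0.209 -0.335
outer loop
vertex -2.872 2.741 0.767
vertex -3.329 3.326 -0.12
vertex -3.091 3.872 0.872
endloop
endfacet
facet normal 0.456 0.620 0.639
outer loop
vertex -3.335 3.152 1.744
vertex -3.091 3.872 0.872
vertex -4.079 3.991 1.461
endloop
endfacet
facet normal 0.065 -0.436 0.898
outer loop
vertex -3.724 2.161 1.291
vertex -3.335 3.152 1.744
vertex -4.471 2.934 1.72
endloop
endfacet
facet normal -0.173 -0.981 -0.092
outer loop
vertex -3.721 2.269 0.139
vertex -3.724 2.161 1.291
vertex -4.709 2.388 0.728
endloop
endfacet
facet normal 0.071 -0.262 -0.962
outer loop
vertex -3.329 3.326 -0.12
vertex -3.721 2.269 0.139
vertex -4.465 3.108 -0.144
endloop
endfacet
facet normal 0.459 0.727 -0.510
outer loop
vertex -3.091 3.872 0.872
vertex -3.329 3.326 -0.12
vertex -4.076 4.099 0.309
endloop
endfacet
facet normal -0.810 0.086 -0.581
outer loop
vertex -3.486 -3.319 0.942
vertex -3.088 -1.283 0.689
vertex -2.42 -3.719 -0.604
endloop
endfacet
facet normal -0.190 -0.974 0.121
outer loop
vertex -0.752 -3.897 0.591
vertex -3.486 -3.319 0.942
vertex -2.42 -3.719 -0.604
endloop
endfacet
facet normal -0.810 0.086 -0.580
outer loop
vertex -2.42 -3.719 -0.604
vertex -3.088 -1.283 0.689
vertex -2.023 -1.683 -0.857
endloop
endfacet
facet normal 0.555 -0.208 -0.805
outer loop
vertex -2.023 -1.683 -0.857
vertex -0.752 -3.897 0.591
vertex -2.42 -3.719 -0.604
endloop
endfacet
facet normal -0.555 0.209 0.805
outer loop
vertex -3.486 -3.319 0.942
vertex -1.42 -1.461 1.884
vertex -3.088 -1.283 0.689
endloop
endfacet
facet normal -0.190 -0.974 0.121
outer loop
vertex -1.817 -3.497 2.137
vertex -3.486 -3.319 0.942
vertex -0.752 -3.897 0.591
endloop
endfacet
facet normal -0.555 0.208 0.806
outer loop
vertex -1.817 -3.497 2.137
vertex -1.42 -1.461 1.884
vertex -3.486 -3.319 0.942
endloop
endfacet
facet normal 0.191 0.974 -0.121
outer loop
vertex -3.088 -1.283 0.689
vertex -1.42 -1.461 1.884
vertex -2.023 -1.683 -0.857
endloop
endfacet
facet normal 0.555 -0.209 -0.806
outer loop
vertex -0.354 -1.861 0.338
vertex -0.752 -3.897 0.591
vertex -2.023 -1.683 -0.857
endloop
endfacet
facet normal 0.190 0.974 -0.121
outer loop
vertex -2.023 -1.683 -0.857
vertex -1.42 -1.461 1.884
vertex -0.354 -1.861 0.338
endloop
endfacet
facet normal 0.810 -0.086 0.580
outer loop
vertex -0.354 -1.861 0.338
vertex -1.817 -3.497 2.137
vertex -0.752 -3.897 0.591
endloop
endfacet
facet normal 0.810 -0.086 0.581
outer loop
vertex -1.42 -1.461 1.884
vertex -1.817 -3.497 2.137
vertex -0.354 -1.861 0.338
endloop
endfacet

endsolid


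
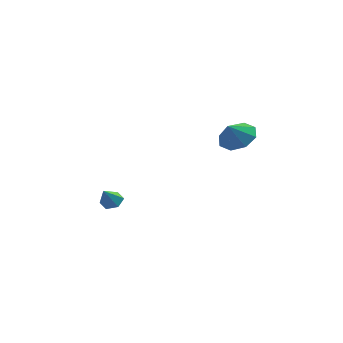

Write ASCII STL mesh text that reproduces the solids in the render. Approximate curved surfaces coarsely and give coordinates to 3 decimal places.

solid 
facet normal 0.182 0.592 -0.785
outer loop
vertex -3.23 -1.929 -3.18
vertex -3.849 -1.989 -3.369
vertex -3.678 -1.508 -2.967
endloop
endfacet
facet normal 0.561 0.189 0.806
outer loop
vertex -3.23 -1.929 -3.18
vertex -3.678 -1.508 -2.967
vertex -4.071 -2.711 -2.411
endloop
endfacet
facet normal 0.183 0.591 -0.785
outer loop
vertex -3.678 -1.508 -2.967
vertex -3.849 -1.989 -3.369
vertex -4.296 -1.569 -3.157
endloop
endfacet
facet normal -0.301 0.479 0.824
outer loop
vertex -3.678 -1.508 -2.967
vertex -4.296 -1.569 -3.157
vertex -4.071 -2.711 -2.411
endloop
endfacet
facet normal 0.183 0.591 -0.785
outer loop
vertex -4.296 -1.569 -3.157
vertex -3.849 -1.989 -3.369
vertex -4.467 -2.05 -3.559
endloop
endfacet
facet normal -0.937 0.043 0.348
outer loop
vertex -4.296 -1.569 -3.157
vertex -4.467 -2.05 -3.559
vertex -4.071 -2.711 -2.411
endloop
endfacet
facet normal 0.183 0.590 -0.786
outer loop
vertex -4.467 -2.05 -3.559
vertex -3.849 -1.989 -3.369
vertex -4.02 -2.471 -3.771
endloop
endfacet
facet normal -0.714 -0.684 -0.148
outer loop
vertex -4.467 -2.05 -3.559
vertex -4.02 -2.471 -3.771
vertex -4.071 -2.711 -2.411
endloop
endfacet
facet normal 0.182 0.591 -0.786
outer loop
vertex -4.02 -2.471 -3.771
vertex -3.849 -1.989 -3.369
vertex -3.401 -2.41 -3.582
endloop
endfacet
facet normal 0.147 -0.975 -0.167
outer loop
vertex -4.02 -2.471 -3.771
vertex -3.401 -2.41 -3.582
vertex -4.071 -2.711 -2.411
endloop
endfacet
facet normal 0.182 0.592 -0.785
outer loop
vertex -3.401 -2.41 -3.582
vertex -3.849 -1.989 -3.369
vertex -3.23 -1.929 -3.18
endloop
endfacet
facet normal 0.784 -0.538 0.310
outer loop
vertex -3.401 -2.41 -3.582
vertex -3.23 -1.929 -3.18
vertex -4.071 -2.711 -2.411
endloop
endfacet
facet normal 0.304 0.552 -0.777
outer loop
vertex 3.37 -3.845 1.77
vertex 2.785 -3.053 2.104
vertex 3.764 -3.364 2.266
endloop
endfacet
facet normal 0.429 -0.795 0.430
outer loop
vertex 3.37 -3.845 1.77
vertex 3.764 -3.364 2.266
vertex 2.435 -3.687 2.996
endloop
endfacet
facet normal 0.304 0.552 -0.776
outer loop
vertex 3.764 -3.364 2.266
vertex 2.785 -3.053 2.104
vertex 3.585 -2.7 2.668
endloop
endfacet
facet normal 0.515 -0.338 0.788
outer loop
vertex 3.764 -3.364 2.266
vertex 3.585 -2.7 2.668
vertex 2.435 -3.687 2.996
endloop
endfacet
facet normal 0.304 0.552 -0.777
outer loop
vertex 3.585 -2.7 2.668
vertex 2.785 -3.053 2.104
vertex 2.937 -2.243 2.739
endloop
endfacet
facet normal 0.184 0.110 0.977
outer loop
vertex 3.585 -2.7 2.668
vertex 2.937 -2.243 2.739
vertex 2.435 -3.687 2.996
endloop
endfacet
facet normal 0.304 0.552 -0.777
outer loop
vertex 2.937 -2.243 2.739
vertex 2.785 -3.053 2.104
vertex 2.2 -2.26 2.438
endloop
endfacet
facet normal -0.368 0.285 0.885
outer loop
vertex 2.937 -2.243 2.739
vertex 2.2 -2.26 2.438
vertex 2.435 -3.687 2.996
endloop
endfacet
facet normal 0.305 0.552 -0.776
outer loop
vertex 2.2 -2.26 2.438
vertex 2.785 -3.053 2.104
vertex 1.806 -2.741 1.941
endloop
endfacet
facet normal -0.820 0.086 0.566
outer loop
vertex 2.2 -2.26 2.438
vertex 1.806 -2.741 1.941
vertex 2.435 -3.687 2.996
endloop
endfacet
facet normal 0.305 0.552 -0.776
outer loop
vertex 1.806 -2.741 1.941
vertex 2.785 -3.053 2.104
vertex 1.986 -3.405 1.539
endloop
endfacet
facet normal -0.905 -0.371 0.207
outer loop
vertex 1.806 -2.741 1.941
vertex 1.986 -3.405 1.539
vertex 2.435 -3.687 2.996
endloop
endfacet
facet normal 0.306 0.552 -0.776
outer loop
vertex 1.986 -3.405 1.539
vertex 2.785 -3.053 2.104
vertex 2.633 -3.862 1.469
endloop
endfacet
facet normal -0.575 -0.818 0.019
outer loop
vertex 1.986 -3.405 1.539
vertex 2.633 -3.862 1.469
vertex 2.435 -3.687 2.996
endloop
endfacet
facet normal 0.304 0.552 -0.776
outer loop
vertex 2.633 -3.862 1.469
vertex 2.785 -3.053 2.104
vertex 3.37 -3.845 1.77
endloop
endfacet
facet normal -0.022 -0.994 0.111
outer loop
vertex 2.633 -3.862 1.469
vertex 3.37 -3.845 1.77
vertex 2.435 -3.687 2.996
endloop
endfacet

endsolid


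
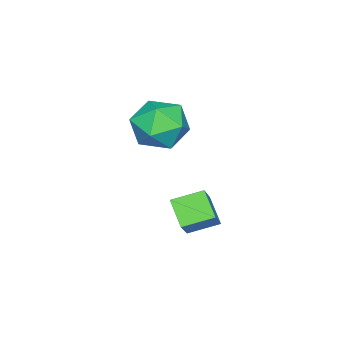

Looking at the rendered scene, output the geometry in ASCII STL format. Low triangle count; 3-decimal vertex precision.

solid 
facet normal -0.926 0.362 0.106
outer loop
vertex -3.655 -1.847 -0.905
vertex -4.032 -2.88 -0.666
vertex -3.674 -2.207 0.161
endloop
endfacet
facet normal -0.438 0.854 0.281
outer loop
vertex -3.655 -1.847 -0.905
vertex -3.674 -2.207 0.161
vertex -2.789 -1.627 -0.221
endloop
endfacet
facet normal -0.017 0.958 -0.287
outer loop
vertex -3.655 -1.847 -0.905
vertex -2.789 -1.627 -0.221
vertex -2.6 -1.942 -1.285
endloop
endfacet
facet normal -0.244 0.531 -0.811
outer loop
vertex -3.655 -1.847 -0.905
vertex -2.6 -1.942 -1.285
vertex -3.369 -2.716 -1.56
endloop
endfacet
facet normal -0.807 0.163 -0.568
outer loop
vertex -3.655 -1.847 -0.905
vertex -3.369 -2.716 -1.56
vertex -4.032 -2.88 -0.666
endloop
endfacet
facet normal -0.037 0.589 0.808
outer loop
vertex -2.789 -1.627 -0.221
vertex -3.674 -2.207 0.161
vertex -2.631 -2.524 0.44
endloop
endfacet
facet normal -0.826 -0.206 0.525
outer loop
vertex -3.674 -2.207 0.161
vertex -4.032 -2.88 -0.666
vertex -3.4 -3.298 0.165
endloop
endfacet
facet normal -0.633 -0.529 -0.566
outer loop
vertex -4.032 -2.88 -0.666
vertex -3.369 -2.716 -1.56
vertex -3.211 -3.613 -0.899
endloop
endfacet
facet normal 0.277 0.066 -0.959
outer loop
vertex -3.369 -2.716 -1.56
vertex -2.6 -1.942 -1.285
vertex -2.326 -3.033 -1.281
endloop
endfacet
facet normal 0.645 0.757 -0.110
outer loop
vertex -2.6 -1.942 -1.285
vertex -2.789 -1.627 -0.221
vertex -1.968 -2.36 -0.454
endloop
endfacet
facet normal 0.244 -0.531 0.811
outer loop
vertex -2.345 -3.393 -0.215
vertex -2.631 -2.524 0.44
vertex -3.4 -3.298 0.165
endloop
endfacet
facet normal 0.017 -0.958 0.287
outer loop
vertex -2.345 -3.393 -0.215
vertex -3.4 -3.298 0.165
vertex -3.211 -3.613 -0.899
endloop
endfacet
facet normal 0.438 -0.854 -0.281
outer loop
vertex -2.345 -3.393 -0.215
vertex -3.211 -3.613 -0.899
vertex -2.326 -3.033 -1.281
endloop
endfacet
facet normal 0.926 -0.362 -0.106
outer loop
vertex -2.345 -3.393 -0.215
vertex -2.326 -3.033 -1.281
vertex -1.968 -2.36 -0.454
endloop
endfacet
facet normal 0.807 -0.163 0.568
outer loop
vertex -2.345 -3.393 -0.215
vertex -1.968 -2.36 -0.454
vertex -2.631 -2.524 0.44
endloop
endfacet
facet normal -0.277 -0.066 0.959
outer loop
vertex -3.4 -3.298 0.165
vertex -2.631 -2.524 0.44
vertex -3.674 -2.207 0.161
endloop
endfacet
facet normal -0.645 -0.757 0.110
outer loop
vertex -3.211 -3.613 -0.899
vertex -3.4 -3.298 0.165
vertex -4.032 -2.88 -0.666
endloop
endfacet
facet normal 0.037 -0.589 -0.808
outer loop
vertex -2.326 -3.033 -1.281
vertex -3.211 -3.613 -0.899
vertex -3.369 -2.716 -1.56
endloop
endfacet
facet normal 0.826 0.206 -0.525
outer loop
vertex -1.968 -2.36 -0.454
vertex -2.326 -3.033 -1.281
vertex -2.6 -1.942 -1.285
endloop
endfacet
facet normal 0.633 0.529 0.566
outer loop
vertex -2.631 -2.524 0.44
vertex -1.968 -2.36 -0.454
vertex -2.789 -1.627 -0.221
endloop
endfacet
facet normal -0.660 -0.235 -0.714
outer loop
vertex -0.091 -0.237 -2.0
vertex -0.76 0.592 -1.655
vertex 0.411 0.456 -2.692
endloop
endfacet
facet normal 0.598 -0.740 -0.308
outer loop
vertex 1.34 0.788 -1.685
vertex -0.091 -0.237 -2.0
vertex 0.411 0.456 -2.692
endloop
endfacet
facet normal -0.659 -0.236 -0.714
outer loop
vertex 0.411 0.456 -2.692
vertex -0.76 0.592 -1.655
vertex -0.259 1.285 -2.347
endloop
endfacet
facet normal 0.456 0.630 -0.628
outer loop
vertex -0.259 1.285 -2.347
vertex 1.34 0.788 -1.685
vertex 0.411 0.456 -2.692
endloop
endfacet
facet normal -0.456 -0.630 0.629
outer loop
vertex -0.091 -0.237 -2.0
vertex 0.169 0.924 -0.648
vertex -0.76 0.592 -1.655
endloop
endfacet
facet normal 0.598 -0.740 -0.308
outer loop
vertex 0.839 0.095 -0.993
vertex -0.091 -0.237 -2.0
vertex 1.34 0.788 -1.685
endloop
endfacet
facet normal -0.456 -0.630 0.629
outer loop
vertex 0.839 0.095 -0.993
vertex 0.169 0.924 -0.648
vertex -0.091 -0.237 -2.0
endloop
endfacet
facet normal -0.598 0.740 0.308
outer loop
vertex -0.76 0.592 -1.655
vertex 0.169 0.924 -0.648
vertex -0.259 1.285 -2.347
endloop
endfacet
facet normal 0.456 0.630 -0.629
outer loop
vertex 0.671 1.617 -1.34
vertex 1.34 0.788 -1.685
vertex -0.259 1.285 -2.347
endloop
endfacet
facet normal -0.598 0.740 0.308
outer loop
vertex -0.259 1.285 -2.347
vertex 0.169 0.924 -0.648
vertex 0.671 1.617 -1.34
endloop
endfacet
facet normal 0.660 0.236 0.714
outer loop
vertex 0.671 1.617 -1.34
vertex 0.839 0.095 -0.993
vertex 1.34 0.788 -1.685
endloop
endfacet
facet normal 0.659 0.236 0.714
outer loop
vertex 0.169 0.924 -0.648
vertex 0.839 0.095 -0.993
vertex 0.671 1.617 -1.34
endloop
endfacet

endsolid


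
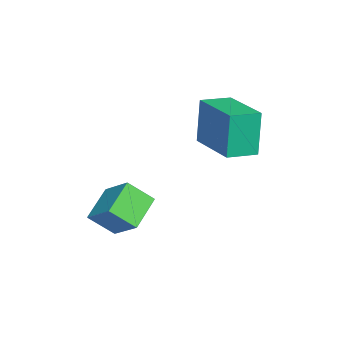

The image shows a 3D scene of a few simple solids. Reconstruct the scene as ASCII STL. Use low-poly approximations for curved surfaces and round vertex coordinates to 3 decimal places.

solid 
facet normal -0.518 -0.622 -0.587
outer loop
vertex 1.135 -3.223 -1.007
vertex 0.976 -2.332 -1.81
vertex 2.369 -3.612 -1.683
endloop
endfacet
facet normal 0.132 -0.736 0.664
outer loop
vertex 3.104 -2.728 -0.85
vertex 1.135 -3.223 -1.007
vertex 2.369 -3.612 -1.683
endloop
endfacet
facet normal -0.518 -0.622 -0.586
outer loop
vertex 2.369 -3.612 -1.683
vertex 0.976 -2.332 -1.81
vertex 2.21 -2.722 -2.487
endloop
endfacet
facet normal 0.845 -0.267 -0.463
outer loop
vertex 2.21 -2.722 -2.487
vertex 3.104 -2.728 -0.85
vertex 2.369 -3.612 -1.683
endloop
endfacet
facet normal -0.845 0.266 0.463
outer loop
vertex 1.135 -3.223 -1.007
vertex 1.711 -1.448 -0.977
vertex 0.976 -2.332 -1.81
endloop
endfacet
facet normal 0.132 -0.736 0.664
outer loop
vertex 1.87 -2.338 -0.173
vertex 1.135 -3.223 -1.007
vertex 3.104 -2.728 -0.85
endloop
endfacet
facet normal -0.846 0.267 0.462
outer loop
vertex 1.87 -2.338 -0.173
vertex 1.711 -1.448 -0.977
vertex 1.135 -3.223 -1.007
endloop
endfacet
facet normal -0.132 0.736 -0.664
outer loop
vertex 0.976 -2.332 -1.81
vertex 1.711 -1.448 -0.977
vertex 2.21 -2.722 -2.487
endloop
endfacet
facet normal 0.846 -0.266 -0.463
outer loop
vertex 2.945 -1.837 -1.653
vertex 3.104 -2.728 -0.85
vertex 2.21 -2.722 -2.487
endloop
endfacet
facet normal -0.132 0.736 -0.664
outer loop
vertex 2.21 -2.722 -2.487
vertex 1.711 -1.448 -0.977
vertex 2.945 -1.837 -1.653
endloop
endfacet
facet normal 0.519 0.622 0.587
outer loop
vertex 2.945 -1.837 -1.653
vertex 1.87 -2.338 -0.173
vertex 3.104 -2.728 -0.85
endloop
endfacet
facet normal 0.518 0.623 0.587
outer loop
vertex 1.711 -1.448 -0.977
vertex 1.87 -2.338 -0.173
vertex 2.945 -1.837 -1.653
endloop
endfacet
facet normal -0.569 0.815 -0.115
outer loop
vertex -0.844 0.728 2.716
vertex 0.877 1.962 2.947
vertex -0.562 0.671 0.919
endloop
endfacet
facet normal -0.808 -0.579 -0.108
outer loop
vertex 0.103 -0.282 1.053
vertex -0.844 0.728 2.716
vertex -0.562 0.671 0.919
endloop
endfacet
facet normal -0.569 0.814 -0.115
outer loop
vertex -0.562 0.671 0.919
vertex 0.877 1.962 2.947
vertex 1.158 1.905 1.149
endloop
endfacet
facet normal 0.154 -0.031 -0.988
outer loop
vertex 1.158 1.905 1.149
vertex 0.103 -0.282 1.053
vertex -0.562 0.671 0.919
endloop
endfacet
facet normal -0.155 0.031 0.987
outer loop
vertex -0.844 0.728 2.716
vertex 1.542 1.009 3.081
vertex 0.877 1.962 2.947
endloop
endfacet
facet normal -0.808 -0.580 -0.108
outer loop
vertex -0.178 -0.225 2.851
vertex -0.844 0.728 2.716
vertex 0.103 -0.282 1.053
endloop
endfacet
facet normal -0.155 0.032 0.987
outer loop
vertex -0.178 -0.225 2.851
vertex 1.542 1.009 3.081
vertex -0.844 0.728 2.716
endloop
endfacet
facet normal 0.808 0.579 0.108
outer loop
vertex 0.877 1.962 2.947
vertex 1.542 1.009 3.081
vertex 1.158 1.905 1.149
endloop
endfacet
facet normal 0.155 -0.031 -0.987
outer loop
vertex 1.824 0.952 1.284
vertex 0.103 -0.282 1.053
vertex 1.158 1.905 1.149
endloop
endfacet
facet normal 0.808 0.580 0.108
outer loop
vertex 1.158 1.905 1.149
vertex 1.542 1.009 3.081
vertex 1.824 0.952 1.284
endloop
endfacet
facet normal 0.569 -0.815 0.115
outer loop
vertex 1.824 0.952 1.284
vertex -0.178 -0.225 2.851
vertex 0.103 -0.282 1.053
endloop
endfacet
facet normal 0.569 -0.814 0.115
outer loop
vertex 1.542 1.009 3.081
vertex -0.178 -0.225 2.851
vertex 1.824 0.952 1.284
endloop
endfacet

endsolid


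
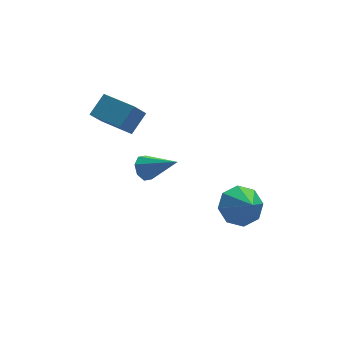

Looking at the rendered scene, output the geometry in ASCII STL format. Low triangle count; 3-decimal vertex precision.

solid 
facet normal -0.637 -0.452 -0.625
outer loop
vertex -3.259 2.476 0.296
vertex -4.063 3.762 0.186
vertex -2.76 2.729 -0.396
endloop
endfacet
facet normal 0.528 -0.846 0.072
outer loop
vertex -2.097 3.198 0.254
vertex -3.259 2.476 0.296
vertex -2.76 2.729 -0.396
endloop
endfacet
facet normal -0.637 -0.451 -0.626
outer loop
vertex -2.76 2.729 -0.396
vertex -4.063 3.762 0.186
vertex -3.563 4.015 -0.505
endloop
endfacet
facet normal 0.561 0.284 -0.777
outer loop
vertex -3.563 4.015 -0.505
vertex -2.097 3.198 0.254
vertex -2.76 2.729 -0.396
endloop
endfacet
facet normal -0.561 -0.284 0.777
outer loop
vertex -3.259 2.476 0.296
vertex -3.4 4.231 0.836
vertex -4.063 3.762 0.186
endloop
endfacet
facet normal 0.528 -0.846 0.073
outer loop
vertex -2.597 2.945 0.945
vertex -3.259 2.476 0.296
vertex -2.097 3.198 0.254
endloop
endfacet
facet normal -0.561 -0.284 0.778
outer loop
vertex -2.597 2.945 0.945
vertex -3.4 4.231 0.836
vertex -3.259 2.476 0.296
endloop
endfacet
facet normal -0.528 0.846 -0.072
outer loop
vertex -4.063 3.762 0.186
vertex -3.4 4.231 0.836
vertex -3.563 4.015 -0.505
endloop
endfacet
facet normal 0.561 0.284 -0.778
outer loop
vertex -2.901 4.484 0.144
vertex -2.097 3.198 0.254
vertex -3.563 4.015 -0.505
endloop
endfacet
facet normal -0.529 0.846 -0.072
outer loop
vertex -3.563 4.015 -0.505
vertex -3.4 4.231 0.836
vertex -2.901 4.484 0.144
endloop
endfacet
facet normal 0.636 0.451 0.626
outer loop
vertex -2.901 4.484 0.144
vertex -2.597 2.945 0.945
vertex -2.097 3.198 0.254
endloop
endfacet
facet normal 0.638 0.451 0.625
outer loop
vertex -3.4 4.231 0.836
vertex -2.597 2.945 0.945
vertex -2.901 4.484 0.144
endloop
endfacet
facet normal -0.633 0.556 -0.538
outer loop
vertex -1.5 4.19 -4.074
vertex -1.927 4.085 -3.68
vertex -1.51 4.498 -3.744
endloop
endfacet
facet normal 0.936 0.270 -0.224
outer loop
vertex -1.5 4.19 -4.074
vertex -1.51 4.498 -3.744
vertex -0.913 3.195 -2.82
endloop
endfacet
facet normal -0.634 0.557 -0.537
outer loop
vertex -1.51 4.498 -3.744
vertex -1.927 4.085 -3.68
vertex -1.764 4.564 -3.376
endloop
endfacet
facet normal 0.707 0.595 0.382
outer loop
vertex -1.51 4.498 -3.744
vertex -1.764 4.564 -3.376
vertex -0.913 3.195 -2.82
endloop
endfacet
facet normal -0.633 0.557 -0.538
outer loop
vertex -1.764 4.564 -3.376
vertex -1.927 4.085 -3.68
vertex -2.113 4.35 -3.187
endloop
endfacet
facet normal 0.183 0.466 0.866
outer loop
vertex -1.764 4.564 -3.376
vertex -2.113 4.35 -3.187
vertex -0.913 3.195 -2.82
endloop
endfacet
facet normal -0.633 0.556 -0.538
outer loop
vertex -2.113 4.35 -3.187
vertex -1.927 4.085 -3.68
vertex -2.353 3.981 -3.286
endloop
endfacet
facet normal -0.327 -0.040 0.944
outer loop
vertex -2.113 4.35 -3.187
vertex -2.353 3.981 -3.286
vertex -0.913 3.195 -2.82
endloop
endfacet
facet normal -0.633 0.556 -0.538
outer loop
vertex -2.353 3.981 -3.286
vertex -1.927 4.085 -3.68
vertex -2.343 3.673 -3.616
endloop
endfacet
facet normal -0.528 -0.629 0.571
outer loop
vertex -2.353 3.981 -3.286
vertex -2.343 3.673 -3.616
vertex -0.913 3.195 -2.82
endloop
endfacet
facet normal -0.634 0.557 -0.536
outer loop
vertex -2.343 3.673 -3.616
vertex -1.927 4.085 -3.68
vertex -2.09 3.607 -3.984
endloop
endfacet
facet normal -0.299 -0.954 -0.035
outer loop
vertex -2.343 3.673 -3.616
vertex -2.09 3.607 -3.984
vertex -0.913 3.195 -2.82
endloop
endfacet
facet normal -0.632 0.558 -0.538
outer loop
vertex -2.09 3.607 -3.984
vertex -1.927 4.085 -3.68
vertex -1.74 3.821 -4.173
endloop
endfacet
facet normal 0.224 -0.825 -0.519
outer loop
vertex -2.09 3.607 -3.984
vertex -1.74 3.821 -4.173
vertex -0.913 3.195 -2.82
endloop
endfacet
facet normal -0.633 0.556 -0.538
outer loop
vertex -1.74 3.821 -4.173
vertex -1.927 4.085 -3.68
vertex -1.5 4.19 -4.074
endloop
endfacet
facet normal 0.736 -0.319 -0.597
outer loop
vertex -1.74 3.821 -4.173
vertex -1.5 4.19 -4.074
vertex -0.913 3.195 -2.82
endloop
endfacet
facet normal -0.131 0.742 -0.658
outer loop
vertex 0.976 -0.164 -2.076
vertex 0.324 -0.606 -2.445
vertex 0.386 -0.024 -1.801
endloop
endfacet
facet normal 0.440 0.105 0.892
outer loop
vertex 0.976 -0.164 -2.076
vertex 0.386 -0.024 -1.801
vertex 0.476 -1.474 -1.675
endloop
endfacet
facet normal -0.131 0.742 -0.658
outer loop
vertex 0.386 -0.024 -1.801
vertex 0.324 -0.606 -2.445
vertex -0.24 -0.225 -1.903
endloop
endfacet
facet normal -0.183 0.074 0.980
outer loop
vertex 0.386 -0.024 -1.801
vertex -0.24 -0.225 -1.903
vertex 0.476 -1.474 -1.675
endloop
endfacet
facet normal -0.130 0.742 -0.657
outer loop
vertex -0.24 -0.225 -1.903
vertex 0.324 -0.606 -2.445
vertex -0.537 -0.649 -2.323
endloop
endfacet
facet normal -0.657 -0.246 0.713
outer loop
vertex -0.24 -0.225 -1.903
vertex -0.537 -0.649 -2.323
vertex 0.476 -1.474 -1.675
endloop
endfacet
facet normal -0.130 0.742 -0.658
outer loop
vertex -0.537 -0.649 -2.323
vertex 0.324 -0.606 -2.445
vertex -0.329 -1.048 -2.814
endloop
endfacet
facet normal -0.702 -0.669 0.246
outer loop
vertex -0.537 -0.649 -2.323
vertex -0.329 -1.048 -2.814
vertex 0.476 -1.474 -1.675
endloop
endfacet
facet normal -0.131 0.742 -0.658
outer loop
vertex -0.329 -1.048 -2.814
vertex 0.324 -0.606 -2.445
vertex 0.261 -1.188 -3.089
endloop
endfacet
facet normal -0.293 -0.945 -0.147
outer loop
vertex -0.329 -1.048 -2.814
vertex 0.261 -1.188 -3.089
vertex 0.476 -1.474 -1.675
endloop
endfacet
facet normal -0.130 0.742 -0.658
outer loop
vertex 0.261 -1.188 -3.089
vertex 0.324 -0.606 -2.445
vertex 0.888 -0.987 -2.986
endloop
endfacet
facet normal 0.332 -0.914 -0.235
outer loop
vertex 0.261 -1.188 -3.089
vertex 0.888 -0.987 -2.986
vertex 0.476 -1.474 -1.675
endloop
endfacet
facet normal -0.130 0.741 -0.658
outer loop
vertex 0.888 -0.987 -2.986
vertex 0.324 -0.606 -2.445
vertex 1.184 -0.563 -2.567
endloop
endfacet
facet normal 0.804 -0.593 0.032
outer loop
vertex 0.888 -0.987 -2.986
vertex 1.184 -0.563 -2.567
vertex 0.476 -1.474 -1.675
endloop
endfacet
facet normal -0.130 0.742 -0.658
outer loop
vertex 1.184 -0.563 -2.567
vertex 0.324 -0.606 -2.445
vertex 0.976 -0.164 -2.076
endloop
endfacet
facet normal 0.849 -0.171 0.499
outer loop
vertex 1.184 -0.563 -2.567
vertex 0.976 -0.164 -2.076
vertex 0.476 -1.474 -1.675
endloop
endfacet

endsolid
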